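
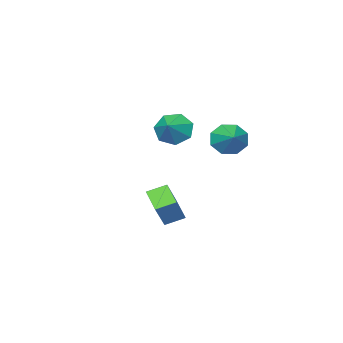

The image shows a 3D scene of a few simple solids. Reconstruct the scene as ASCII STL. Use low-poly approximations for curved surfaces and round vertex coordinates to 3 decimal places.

solid 
facet normal -0.540 -0.225 -0.811
outer loop
vertex 0.075 3.587 -3.321
vertex 0.463 4.525 -3.839
vertex 0.745 3.133 -3.641
endloop
endfacet
facet normal -0.340 -0.823 0.455
outer loop
vertex 1.517 3.455 -2.481
vertex 0.075 3.587 -3.321
vertex 0.745 3.133 -3.641
endloop
endfacet
facet normal -0.540 -0.225 -0.811
outer loop
vertex 0.745 3.133 -3.641
vertex 0.463 4.525 -3.839
vertex 1.133 4.071 -4.159
endloop
endfacet
facet normal 0.770 -0.522 -0.368
outer loop
vertex 1.133 4.071 -4.159
vertex 1.517 3.455 -2.481
vertex 0.745 3.133 -3.641
endloop
endfacet
facet normal -0.770 0.522 0.368
outer loop
vertex 0.075 3.587 -3.321
vertex 1.235 4.847 -2.679
vertex 0.463 4.525 -3.839
endloop
endfacet
facet normal -0.340 -0.823 0.455
outer loop
vertex 0.847 3.909 -2.161
vertex 0.075 3.587 -3.321
vertex 1.517 3.455 -2.481
endloop
endfacet
facet normal -0.770 0.522 0.368
outer loop
vertex 0.847 3.909 -2.161
vertex 1.235 4.847 -2.679
vertex 0.075 3.587 -3.321
endloop
endfacet
facet normal 0.340 0.823 -0.455
outer loop
vertex 0.463 4.525 -3.839
vertex 1.235 4.847 -2.679
vertex 1.133 4.071 -4.159
endloop
endfacet
facet normal 0.770 -0.522 -0.368
outer loop
vertex 1.905 4.393 -2.999
vertex 1.517 3.455 -2.481
vertex 1.133 4.071 -4.159
endloop
endfacet
facet normal 0.340 0.823 -0.455
outer loop
vertex 1.133 4.071 -4.159
vertex 1.235 4.847 -2.679
vertex 1.905 4.393 -2.999
endloop
endfacet
facet normal 0.540 0.225 0.811
outer loop
vertex 1.905 4.393 -2.999
vertex 0.847 3.909 -2.161
vertex 1.517 3.455 -2.481
endloop
endfacet
facet normal 0.540 0.225 0.811
outer loop
vertex 1.235 4.847 -2.679
vertex 0.847 3.909 -2.161
vertex 1.905 4.393 -2.999
endloop
endfacet
facet normal -0.741 -0.458 -0.492
outer loop
vertex -2.707 -0.431 -1.995
vertex -3.271 -0.144 -1.413
vertex -3.017 0.231 -2.144
endloop
endfacet
facet normal 0.857 0.308 -0.413
outer loop
vertex -2.707 -0.431 -1.995
vertex -3.017 0.231 -2.144
vertex -2.449 0.364 -0.867
endloop
endfacet
facet normal -0.741 -0.457 -0.492
outer loop
vertex -3.017 0.231 -2.144
vertex -3.271 -0.144 -1.413
vertex -3.518 0.611 -1.743
endloop
endfacet
facet normal 0.428 0.859 -0.280
outer loop
vertex -3.017 0.231 -2.144
vertex -3.518 0.611 -1.743
vertex -2.449 0.364 -0.867
endloop
endfacet
facet normal -0.740 -0.458 -0.493
outer loop
vertex -3.518 0.611 -1.743
vertex -3.271 -0.144 -1.413
vertex -3.834 0.422 -1.093
endloop
endfacet
facet normal -0.005 0.961 0.277
outer loop
vertex -3.518 0.611 -1.743
vertex -3.834 0.422 -1.093
vertex -2.449 0.364 -0.867
endloop
endfacet
facet normal -0.740 -0.458 -0.492
outer loop
vertex -3.834 0.422 -1.093
vertex -3.271 -0.144 -1.413
vertex -3.725 -0.193 -0.684
endloop
endfacet
facet normal -0.114 0.536 0.836
outer loop
vertex -3.834 0.422 -1.093
vertex -3.725 -0.193 -0.684
vertex -2.449 0.364 -0.867
endloop
endfacet
facet normal -0.741 -0.457 -0.492
outer loop
vertex -3.725 -0.193 -0.684
vertex -3.271 -0.144 -1.413
vertex -3.275 -0.771 -0.824
endloop
endfacet
facet normal 0.182 -0.095 0.979
outer loop
vertex -3.725 -0.193 -0.684
vertex -3.275 -0.771 -0.824
vertex -2.449 0.364 -0.867
endloop
endfacet
facet normal -0.740 -0.458 -0.493
outer loop
vertex -3.275 -0.771 -0.824
vertex -3.271 -0.144 -1.413
vertex -2.821 -0.877 -1.407
endloop
endfacet
facet normal 0.659 -0.457 0.597
outer loop
vertex -3.275 -0.771 -0.824
vertex -2.821 -0.877 -1.407
vertex -2.449 0.364 -0.867
endloop
endfacet
facet normal -0.740 -0.459 -0.491
outer loop
vertex -2.821 -0.877 -1.407
vertex -3.271 -0.144 -1.413
vertex -2.707 -0.431 -1.995
endloop
endfacet
facet normal 0.960 -0.277 -0.024
outer loop
vertex -2.821 -0.877 -1.407
vertex -2.707 -0.431 -1.995
vertex -2.449 0.364 -0.867
endloop
endfacet
facet normal -0.528 -0.736 -0.423
outer loop
vertex -3.558 2.355 -2.17
vertex -4.031 2.31 -1.501
vertex -4.058 2.733 -2.203
endloop
endfacet
facet normal 0.517 0.633 -0.577
outer loop
vertex -3.558 2.355 -2.17
vertex -4.058 2.733 -2.203
vertex -3.329 3.29 -0.939
endloop
endfacet
facet normal -0.528 -0.736 -0.423
outer loop
vertex -4.058 2.733 -2.203
vertex -4.031 2.31 -1.501
vertex -4.542 2.863 -1.826
endloop
endfacet
facet normal -0.048 0.924 -0.380
outer loop
vertex -4.058 2.733 -2.203
vertex -4.542 2.863 -1.826
vertex -3.329 3.29 -0.939
endloop
endfacet
facet normal -0.528 -0.736 -0.423
outer loop
vertex -4.542 2.863 -1.826
vertex -4.031 2.31 -1.501
vertex -4.727 2.669 -1.258
endloop
endfacet
facet normal -0.431 0.887 0.163
outer loop
vertex -4.542 2.863 -1.826
vertex -4.727 2.669 -1.258
vertex -3.329 3.29 -0.939
endloop
endfacet
facet normal -0.528 -0.737 -0.423
outer loop
vertex -4.727 2.669 -1.258
vertex -4.031 2.31 -1.501
vertex -4.504 2.265 -0.833
endloop
endfacet
facet normal -0.409 0.545 0.732
outer loop
vertex -4.727 2.669 -1.258
vertex -4.504 2.265 -0.833
vertex -3.329 3.29 -0.939
endloop
endfacet
facet normal -0.528 -0.736 -0.423
outer loop
vertex -4.504 2.265 -0.833
vertex -4.031 2.31 -1.501
vertex -4.004 1.887 -0.799
endloop
endfacet
facet normal 0.005 0.097 0.995
outer loop
vertex -4.504 2.265 -0.833
vertex -4.004 1.887 -0.799
vertex -3.329 3.29 -0.939
endloop
endfacet
facet normal -0.528 -0.736 -0.423
outer loop
vertex -4.004 1.887 -0.799
vertex -4.031 2.31 -1.501
vertex -3.52 1.757 -1.177
endloop
endfacet
facet normal 0.571 -0.195 0.798
outer loop
vertex -4.004 1.887 -0.799
vertex -3.52 1.757 -1.177
vertex -3.329 3.29 -0.939
endloop
endfacet
facet normal -0.528 -0.736 -0.423
outer loop
vertex -3.52 1.757 -1.177
vertex -4.031 2.31 -1.501
vertex -3.335 1.951 -1.745
endloop
endfacet
facet normal 0.953 -0.159 0.256
outer loop
vertex -3.52 1.757 -1.177
vertex -3.335 1.951 -1.745
vertex -3.329 3.29 -0.939
endloop
endfacet
facet normal -0.528 -0.736 -0.423
outer loop
vertex -3.335 1.951 -1.745
vertex -4.031 2.31 -1.501
vertex -3.558 2.355 -2.17
endloop
endfacet
facet normal 0.932 0.184 -0.313
outer loop
vertex -3.335 1.951 -1.745
vertex -3.558 2.355 -2.17
vertex -3.329 3.29 -0.939
endloop
endfacet

endsolid


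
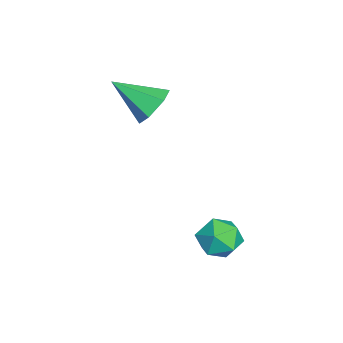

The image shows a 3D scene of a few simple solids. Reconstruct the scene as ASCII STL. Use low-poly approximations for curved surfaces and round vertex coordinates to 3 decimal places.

solid 
facet normal 0.124 0.819 -0.560
outer loop
vertex 0.375 -2.023 2.61
vertex -0.557 -1.919 2.555
vertex -0.079 -1.513 3.255
endloop
endfacet
facet normal 0.754 -0.140 0.641
outer loop
vertex 0.375 -2.023 2.61
vertex -0.079 -1.513 3.255
vertex -0.803 -3.541 3.665
endloop
endfacet
facet normal 0.124 0.819 -0.560
outer loop
vertex -0.079 -1.513 3.255
vertex -0.557 -1.919 2.555
vertex -1.012 -1.409 3.201
endloop
endfacet
facet normal -0.033 0.209 0.977
outer loop
vertex -0.079 -1.513 3.255
vertex -1.012 -1.409 3.201
vertex -0.803 -3.541 3.665
endloop
endfacet
facet normal 0.124 0.819 -0.560
outer loop
vertex -1.012 -1.409 3.201
vertex -0.557 -1.919 2.555
vertex -1.49 -1.815 2.501
endloop
endfacet
facet normal -0.835 0.038 0.549
outer loop
vertex -1.012 -1.409 3.201
vertex -1.49 -1.815 2.501
vertex -0.803 -3.541 3.665
endloop
endfacet
facet normal 0.124 0.819 -0.561
outer loop
vertex -1.49 -1.815 2.501
vertex -0.557 -1.919 2.555
vertex -1.035 -2.326 1.855
endloop
endfacet
facet normal -0.849 -0.483 -0.216
outer loop
vertex -1.49 -1.815 2.501
vertex -1.035 -2.326 1.855
vertex -0.803 -3.541 3.665
endloop
endfacet
facet normal 0.124 0.818 -0.561
outer loop
vertex -1.035 -2.326 1.855
vertex -0.557 -1.919 2.555
vertex -0.103 -2.43 1.91
endloop
endfacet
facet normal -0.060 -0.832 -0.551
outer loop
vertex -1.035 -2.326 1.855
vertex -0.103 -2.43 1.91
vertex -0.803 -3.541 3.665
endloop
endfacet
facet normal 0.124 0.818 -0.561
outer loop
vertex -0.103 -2.43 1.91
vertex -0.557 -1.919 2.555
vertex 0.375 -2.023 2.61
endloop
endfacet
facet normal 0.741 -0.660 -0.122
outer loop
vertex -0.103 -2.43 1.91
vertex 0.375 -2.023 2.61
vertex -0.803 -3.541 3.665
endloop
endfacet
facet normal 0.223 0.107 0.969
outer loop
vertex 3.856 1.492 -0.56
vertex 3.523 0.611 -0.386
vertex 4.444 0.738 -0.612
endloop
endfacet
facet normal 0.671 0.485 0.561
outer loop
vertex 3.856 1.492 -0.56
vertex 4.444 0.738 -0.612
vertex 4.494 1.431 -1.27
endloop
endfacet
facet normal 0.284 0.943 0.175
outer loop
vertex 3.856 1.492 -0.56
vertex 4.494 1.431 -1.27
vertex 3.604 1.733 -1.451
endloop
endfacet
facet normal -0.403 0.848 0.343
outer loop
vertex 3.856 1.492 -0.56
vertex 3.604 1.733 -1.451
vertex 3.004 1.226 -0.904
endloop
endfacet
facet normal -0.440 0.331 0.834
outer loop
vertex 3.856 1.492 -0.56
vertex 3.004 1.226 -0.904
vertex 3.523 0.611 -0.386
endloop
endfacet
facet normal 0.993 0.035 0.112
outer loop
vertex 4.494 1.431 -1.27
vertex 4.444 0.738 -0.612
vertex 4.556 0.514 -1.536
endloop
endfacet
facet normal 0.269 -0.577 0.771
outer loop
vertex 4.444 0.738 -0.612
vertex 3.523 0.611 -0.386
vertex 3.956 0.007 -0.989
endloop
endfacet
facet normal -0.806 -0.215 0.552
outer loop
vertex 3.523 0.611 -0.386
vertex 3.004 1.226 -0.904
vertex 3.066 0.309 -1.17
endloop
endfacet
facet normal -0.745 0.622 -0.241
outer loop
vertex 3.004 1.226 -0.904
vertex 3.604 1.733 -1.451
vertex 3.116 1.002 -1.828
endloop
endfacet
facet normal 0.368 0.776 -0.513
outer loop
vertex 3.604 1.733 -1.451
vertex 4.494 1.431 -1.27
vertex 4.037 1.129 -2.054
endloop
endfacet
facet normal 0.403 -0.848 -0.343
outer loop
vertex 3.704 0.248 -1.88
vertex 4.556 0.514 -1.536
vertex 3.956 0.007 -0.989
endloop
endfacet
facet normal -0.284 -0.943 -0.175
outer loop
vertex 3.704 0.248 -1.88
vertex 3.956 0.007 -0.989
vertex 3.066 0.309 -1.17
endloop
endfacet
facet normal -0.671 -0.485 -0.561
outer loop
vertex 3.704 0.248 -1.88
vertex 3.066 0.309 -1.17
vertex 3.116 1.002 -1.828
endloop
endfacet
facet normal -0.223 -0.107 -0.969
outer loop
vertex 3.704 0.248 -1.88
vertex 3.116 1.002 -1.828
vertex 4.037 1.129 -2.054
endloop
endfacet
facet normal 0.440 -0.331 -0.834
outer loop
vertex 3.704 0.248 -1.88
vertex 4.037 1.129 -2.054
vertex 4.556 0.514 -1.536
endloop
endfacet
facet normal 0.745 -0.622 0.241
outer loop
vertex 3.956 0.007 -0.989
vertex 4.556 0.514 -1.536
vertex 4.444 0.738 -0.612
endloop
endfacet
facet normal -0.368 -0.776 0.513
outer loop
vertex 3.066 0.309 -1.17
vertex 3.956 0.007 -0.989
vertex 3.523 0.611 -0.386
endloop
endfacet
facet normal -0.993 -0.035 -0.112
outer loop
vertex 3.116 1.002 -1.828
vertex 3.066 0.309 -1.17
vertex 3.004 1.226 -0.904
endloop
endfacet
facet normal -0.269 0.577 -0.771
outer loop
vertex 4.037 1.129 -2.054
vertex 3.116 1.002 -1.828
vertex 3.604 1.733 -1.451
endloop
endfacet
facet normal 0.806 0.215 -0.552
outer loop
vertex 4.556 0.514 -1.536
vertex 4.037 1.129 -2.054
vertex 4.494 1.431 -1.27
endloop
endfacet

endsolid


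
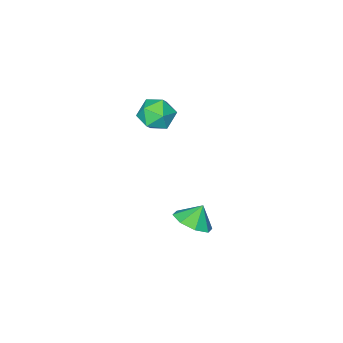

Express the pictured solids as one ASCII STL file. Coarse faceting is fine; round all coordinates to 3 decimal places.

solid 
facet normal -0.320 0.664 0.676
outer loop
vertex 1.287 0.59 2.795
vertex 1.64 0.053 3.489
vertex 2.177 0.721 3.087
endloop
endfacet
facet normal -0.164 0.985 0.058
outer loop
vertex 1.287 0.59 2.795
vertex 2.177 0.721 3.087
vertex 1.975 0.742 2.163
endloop
endfacet
facet normal -0.567 0.689 -0.451
outer loop
vertex 1.287 0.59 2.795
vertex 1.975 0.742 2.163
vertex 1.313 0.087 1.994
endloop
endfacet
facet normal -0.971 0.186 -0.149
outer loop
vertex 1.287 0.59 2.795
vertex 1.313 0.087 1.994
vertex 1.106 -0.339 2.813
endloop
endfacet
facet normal -0.819 0.170 0.548
outer loop
vertex 1.287 0.59 2.795
vertex 1.106 -0.339 2.813
vertex 1.64 0.053 3.489
endloop
endfacet
facet normal 0.520 0.849 -0.094
outer loop
vertex 1.975 0.742 2.163
vertex 2.177 0.721 3.087
vertex 2.754 0.299 2.467
endloop
endfacet
facet normal 0.268 0.329 0.905
outer loop
vertex 2.177 0.721 3.087
vertex 1.64 0.053 3.489
vertex 2.547 -0.127 3.286
endloop
endfacet
facet normal -0.540 -0.470 0.699
outer loop
vertex 1.64 0.053 3.489
vertex 1.106 -0.339 2.813
vertex 1.885 -0.782 3.117
endloop
endfacet
facet normal -0.786 -0.444 -0.430
outer loop
vertex 1.106 -0.339 2.813
vertex 1.313 0.087 1.994
vertex 1.683 -0.761 2.193
endloop
endfacet
facet normal -0.132 0.371 -0.919
outer loop
vertex 1.313 0.087 1.994
vertex 1.975 0.742 2.163
vertex 2.22 -0.093 1.791
endloop
endfacet
facet normal 0.971 -0.186 0.149
outer loop
vertex 2.573 -0.63 2.485
vertex 2.754 0.299 2.467
vertex 2.547 -0.127 3.286
endloop
endfacet
facet normal 0.567 -0.689 0.451
outer loop
vertex 2.573 -0.63 2.485
vertex 2.547 -0.127 3.286
vertex 1.885 -0.782 3.117
endloop
endfacet
facet normal 0.164 -0.985 -0.058
outer loop
vertex 2.573 -0.63 2.485
vertex 1.885 -0.782 3.117
vertex 1.683 -0.761 2.193
endloop
endfacet
facet normal 0.320 -0.664 -0.676
outer loop
vertex 2.573 -0.63 2.485
vertex 1.683 -0.761 2.193
vertex 2.22 -0.093 1.791
endloop
endfacet
facet normal 0.819 -0.170 -0.548
outer loop
vertex 2.573 -0.63 2.485
vertex 2.22 -0.093 1.791
vertex 2.754 0.299 2.467
endloop
endfacet
facet normal 0.786 0.444 0.430
outer loop
vertex 2.547 -0.127 3.286
vertex 2.754 0.299 2.467
vertex 2.177 0.721 3.087
endloop
endfacet
facet normal 0.132 -0.371 0.919
outer loop
vertex 1.885 -0.782 3.117
vertex 2.547 -0.127 3.286
vertex 1.64 0.053 3.489
endloop
endfacet
facet normal -0.520 -0.849 0.094
outer loop
vertex 1.683 -0.761 2.193
vertex 1.885 -0.782 3.117
vertex 1.106 -0.339 2.813
endloop
endfacet
facet normal -0.268 -0.329 -0.905
outer loop
vertex 2.22 -0.093 1.791
vertex 1.683 -0.761 2.193
vertex 1.313 0.087 1.994
endloop
endfacet
facet normal 0.540 0.470 -0.699
outer loop
vertex 2.754 0.299 2.467
vertex 2.22 -0.093 1.791
vertex 1.975 0.742 2.163
endloop
endfacet
facet normal 0.549 -0.053 -0.834
outer loop
vertex 2.422 3.141 -2.957
vertex 1.903 2.363 -3.249
vertex 1.822 3.333 -3.364
endloop
endfacet
facet normal -0.181 0.759 0.625
outer loop
vertex 2.422 3.141 -2.957
vertex 1.822 3.333 -3.364
vertex 1.337 2.417 -2.391
endloop
endfacet
facet normal 0.549 -0.053 -0.834
outer loop
vertex 1.822 3.333 -3.364
vertex 1.903 2.363 -3.249
vertex 1.269 2.956 -3.704
endloop
endfacet
facet normal -0.659 0.683 0.315
outer loop
vertex 1.822 3.333 -3.364
vertex 1.269 2.956 -3.704
vertex 1.337 2.417 -2.391
endloop
endfacet
facet normal 0.550 -0.052 -0.834
outer loop
vertex 1.269 2.956 -3.704
vertex 1.903 2.363 -3.249
vertex 1.088 2.232 -3.778
endloop
endfacet
facet normal -0.964 0.226 0.143
outer loop
vertex 1.269 2.956 -3.704
vertex 1.088 2.232 -3.778
vertex 1.337 2.417 -2.391
endloop
endfacet
facet normal 0.550 -0.053 -0.834
outer loop
vertex 1.088 2.232 -3.778
vertex 1.903 2.363 -3.249
vertex 1.384 1.584 -3.542
endloop
endfacet
facet normal -0.916 -0.342 0.210
outer loop
vertex 1.088 2.232 -3.778
vertex 1.384 1.584 -3.542
vertex 1.337 2.417 -2.391
endloop
endfacet
facet normal 0.549 -0.052 -0.834
outer loop
vertex 1.384 1.584 -3.542
vertex 1.903 2.363 -3.249
vertex 1.984 1.393 -3.135
endloop
endfacet
facet normal -0.544 -0.690 0.477
outer loop
vertex 1.384 1.584 -3.542
vertex 1.984 1.393 -3.135
vertex 1.337 2.417 -2.391
endloop
endfacet
facet normal 0.550 -0.052 -0.834
outer loop
vertex 1.984 1.393 -3.135
vertex 1.903 2.363 -3.249
vertex 2.537 1.77 -2.794
endloop
endfacet
facet normal -0.067 -0.614 0.787
outer loop
vertex 1.984 1.393 -3.135
vertex 2.537 1.77 -2.794
vertex 1.337 2.417 -2.391
endloop
endfacet
facet normal 0.549 -0.053 -0.834
outer loop
vertex 2.537 1.77 -2.794
vertex 1.903 2.363 -3.249
vertex 2.718 2.494 -2.721
endloop
endfacet
facet normal 0.238 -0.156 0.959
outer loop
vertex 2.537 1.77 -2.794
vertex 2.718 2.494 -2.721
vertex 1.337 2.417 -2.391
endloop
endfacet
facet normal 0.549 -0.053 -0.834
outer loop
vertex 2.718 2.494 -2.721
vertex 1.903 2.363 -3.249
vertex 2.422 3.141 -2.957
endloop
endfacet
facet normal 0.190 0.412 0.891
outer loop
vertex 2.718 2.494 -2.721
vertex 2.422 3.141 -2.957
vertex 1.337 2.417 -2.391
endloop
endfacet

endsolid


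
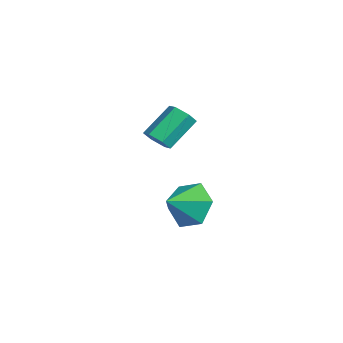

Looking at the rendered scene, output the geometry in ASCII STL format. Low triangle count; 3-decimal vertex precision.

solid 
facet normal -0.378 0.799 -0.467
outer loop
vertex 4.337 3.62 -1.257
vertex 3.612 3.004 -1.724
vertex 3.402 3.452 -0.787
endloop
endfacet
facet normal 0.449 -0.002 0.893
outer loop
vertex 4.337 3.62 -1.257
vertex 3.402 3.452 -0.787
vertex 4.088 1.996 -1.136
endloop
endfacet
facet normal -0.379 0.799 -0.467
outer loop
vertex 3.402 3.452 -0.787
vertex 3.612 3.004 -1.724
vertex 2.677 2.836 -1.253
endloop
endfacet
facet normal -0.281 -0.347 0.895
outer loop
vertex 3.402 3.452 -0.787
vertex 2.677 2.836 -1.253
vertex 4.088 1.996 -1.136
endloop
endfacet
facet normal -0.379 0.800 -0.466
outer loop
vertex 2.677 2.836 -1.253
vertex 3.612 3.004 -1.724
vertex 2.886 2.388 -2.191
endloop
endfacet
facet normal -0.508 -0.816 0.276
outer loop
vertex 2.677 2.836 -1.253
vertex 2.886 2.388 -2.191
vertex 4.088 1.996 -1.136
endloop
endfacet
facet normal -0.378 0.799 -0.467
outer loop
vertex 2.886 2.388 -2.191
vertex 3.612 3.004 -1.724
vertex 3.821 2.555 -2.662
endloop
endfacet
facet normal -0.005 -0.939 -0.343
outer loop
vertex 2.886 2.388 -2.191
vertex 3.821 2.555 -2.662
vertex 4.088 1.996 -1.136
endloop
endfacet
facet normal -0.378 0.799 -0.467
outer loop
vertex 3.821 2.555 -2.662
vertex 3.612 3.004 -1.724
vertex 4.547 3.171 -2.195
endloop
endfacet
facet normal 0.726 -0.595 -0.345
outer loop
vertex 3.821 2.555 -2.662
vertex 4.547 3.171 -2.195
vertex 4.088 1.996 -1.136
endloop
endfacet
facet normal -0.378 0.799 -0.467
outer loop
vertex 4.547 3.171 -2.195
vertex 3.612 3.004 -1.724
vertex 4.337 3.62 -1.257
endloop
endfacet
facet normal 0.954 -0.126 0.274
outer loop
vertex 4.547 3.171 -2.195
vertex 4.337 3.62 -1.257
vertex 4.088 1.996 -1.136
endloop
endfacet
facet normal 0.293 -0.694 -0.657
outer loop
vertex 4.017 1.41 2.193
vertex 3.812 1.742 1.751
vertex 4.37 1.805 1.933
endloop
endfacet
facet normal 0.746 -0.264 0.611
outer loop
vertex 4.017 1.41 2.193
vertex 4.37 1.805 1.933
vertex 3.573 2.466 3.192
endloop
endfacet
facet normal 0.747 -0.262 0.611
outer loop
vertex 3.573 2.466 3.192
vertex 4.37 1.805 1.933
vertex 3.925 2.861 2.931
endloop
endfacet
facet normal -0.293 0.695 0.657
outer loop
vertex 3.573 2.466 3.192
vertex 3.925 2.861 2.931
vertex 3.368 2.798 2.749
endloop
endfacet
facet normal 0.293 -0.695 -0.656
outer loop
vertex 4.37 1.805 1.933
vertex 3.812 1.742 1.751
vertex 4.165 2.137 1.49
endloop
endfacet
facet normal 0.891 0.448 -0.077
outer loop
vertex 4.37 1.805 1.933
vertex 4.165 2.137 1.49
vertex 3.925 2.861 2.931
endloop
endfacet
facet normal 0.891 0.448 -0.077
outer loop
vertex 3.925 2.861 2.931
vertex 4.165 2.137 1.49
vertex 3.72 3.193 2.489
endloop
endfacet
facet normal -0.293 0.694 0.657
outer loop
vertex 3.925 2.861 2.931
vertex 3.72 3.193 2.489
vertex 3.368 2.798 2.749
endloop
endfacet
facet normal 0.293 -0.695 -0.656
outer loop
vertex 4.165 2.137 1.49
vertex 3.812 1.742 1.751
vertex 3.607 2.074 1.308
endloop
endfacet
facet normal 0.144 0.711 -0.688
outer loop
vertex 4.165 2.137 1.49
vertex 3.607 2.074 1.308
vertex 3.72 3.193 2.489
endloop
endfacet
facet normal 0.144 0.711 -0.688
outer loop
vertex 3.72 3.193 2.489
vertex 3.607 2.074 1.308
vertex 3.163 3.13 2.307
endloop
endfacet
facet normal -0.293 0.694 0.657
outer loop
vertex 3.72 3.193 2.489
vertex 3.163 3.13 2.307
vertex 3.368 2.798 2.749
endloop
endfacet
facet normal 0.293 -0.695 -0.657
outer loop
vertex 3.607 2.074 1.308
vertex 3.812 1.742 1.751
vertex 3.255 1.679 1.569
endloop
endfacet
facet normal -0.747 0.263 -0.610
outer loop
vertex 3.607 2.074 1.308
vertex 3.255 1.679 1.569
vertex 3.163 3.13 2.307
endloop
endfacet
facet normal -0.746 0.264 -0.612
outer loop
vertex 3.163 3.13 2.307
vertex 3.255 1.679 1.569
vertex 2.81 2.735 2.567
endloop
endfacet
facet normal -0.293 0.694 0.657
outer loop
vertex 3.163 3.13 2.307
vertex 2.81 2.735 2.567
vertex 3.368 2.798 2.749
endloop
endfacet
facet normal 0.293 -0.694 -0.657
outer loop
vertex 3.255 1.679 1.569
vertex 3.812 1.742 1.751
vertex 3.46 1.347 2.011
endloop
endfacet
facet normal -0.891 -0.448 0.077
outer loop
vertex 3.255 1.679 1.569
vertex 3.46 1.347 2.011
vertex 2.81 2.735 2.567
endloop
endfacet
facet normal -0.891 -0.448 0.077
outer loop
vertex 2.81 2.735 2.567
vertex 3.46 1.347 2.011
vertex 3.015 2.403 3.01
endloop
endfacet
facet normal -0.293 0.695 0.656
outer loop
vertex 2.81 2.735 2.567
vertex 3.015 2.403 3.01
vertex 3.368 2.798 2.749
endloop
endfacet
facet normal 0.293 -0.694 -0.657
outer loop
vertex 3.46 1.347 2.011
vertex 3.812 1.742 1.751
vertex 4.017 1.41 2.193
endloop
endfacet
facet normal -0.144 -0.711 0.688
outer loop
vertex 3.46 1.347 2.011
vertex 4.017 1.41 2.193
vertex 3.015 2.403 3.01
endloop
endfacet
facet normal -0.144 -0.711 0.688
outer loop
vertex 3.015 2.403 3.01
vertex 4.017 1.41 2.193
vertex 3.573 2.466 3.192
endloop
endfacet
facet normal -0.293 0.695 0.656
outer loop
vertex 3.015 2.403 3.01
vertex 3.573 2.466 3.192
vertex 3.368 2.798 2.749
endloop
endfacet

endsolid


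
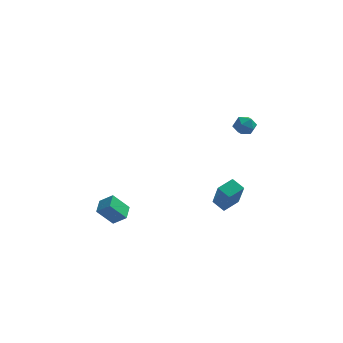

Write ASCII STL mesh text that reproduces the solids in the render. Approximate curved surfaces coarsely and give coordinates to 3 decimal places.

solid 
facet normal -0.089 0.996 -0.014
outer loop
vertex 2.754 0.844 3.238
vertex 2.208 0.8 3.572
vertex 2.768 0.854 3.879
endloop
endfacet
facet normal 0.596 0.802 -0.026
outer loop
vertex 2.754 0.844 3.238
vertex 2.768 0.854 3.879
vertex 3.206 0.518 3.554
endloop
endfacet
facet normal 0.700 0.389 -0.599
outer loop
vertex 2.754 0.844 3.238
vertex 3.206 0.518 3.554
vertex 2.917 0.255 3.046
endloop
endfacet
facet normal 0.076 0.328 -0.942
outer loop
vertex 2.754 0.844 3.238
vertex 2.917 0.255 3.046
vertex 2.3 0.429 3.057
endloop
endfacet
facet normal -0.411 0.703 -0.580
outer loop
vertex 2.754 0.844 3.238
vertex 2.3 0.429 3.057
vertex 2.208 0.8 3.572
endloop
endfacet
facet normal 0.725 0.408 0.555
outer loop
vertex 3.206 0.518 3.554
vertex 2.768 0.854 3.879
vertex 2.94 0.271 4.083
endloop
endfacet
facet normal -0.385 0.721 0.575
outer loop
vertex 2.768 0.854 3.879
vertex 2.208 0.8 3.572
vertex 2.323 0.445 4.094
endloop
endfacet
facet normal -0.907 0.248 -0.340
outer loop
vertex 2.208 0.8 3.572
vertex 2.3 0.429 3.057
vertex 2.034 0.182 3.586
endloop
endfacet
facet normal -0.118 -0.359 -0.926
outer loop
vertex 2.3 0.429 3.057
vertex 2.917 0.255 3.046
vertex 2.472 -0.154 3.261
endloop
endfacet
facet normal 0.891 -0.259 -0.373
outer loop
vertex 2.917 0.255 3.046
vertex 3.206 0.518 3.554
vertex 3.032 -0.1 3.568
endloop
endfacet
facet normal -0.076 -0.328 0.942
outer loop
vertex 2.486 -0.144 3.902
vertex 2.94 0.271 4.083
vertex 2.323 0.445 4.094
endloop
endfacet
facet normal -0.700 -0.389 0.599
outer loop
vertex 2.486 -0.144 3.902
vertex 2.323 0.445 4.094
vertex 2.034 0.182 3.586
endloop
endfacet
facet normal -0.596 -0.802 0.026
outer loop
vertex 2.486 -0.144 3.902
vertex 2.034 0.182 3.586
vertex 2.472 -0.154 3.261
endloop
endfacet
facet normal 0.089 -0.996 0.014
outer loop
vertex 2.486 -0.144 3.902
vertex 2.472 -0.154 3.261
vertex 3.032 -0.1 3.568
endloop
endfacet
facet normal 0.411 -0.703 0.580
outer loop
vertex 2.486 -0.144 3.902
vertex 3.032 -0.1 3.568
vertex 2.94 0.271 4.083
endloop
endfacet
facet normal 0.118 0.359 0.926
outer loop
vertex 2.323 0.445 4.094
vertex 2.94 0.271 4.083
vertex 2.768 0.854 3.879
endloop
endfacet
facet normal -0.891 0.259 0.373
outer loop
vertex 2.034 0.182 3.586
vertex 2.323 0.445 4.094
vertex 2.208 0.8 3.572
endloop
endfacet
facet normal -0.725 -0.408 -0.555
outer loop
vertex 2.472 -0.154 3.261
vertex 2.034 0.182 3.586
vertex 2.3 0.429 3.057
endloop
endfacet
facet normal 0.385 -0.721 -0.575
outer loop
vertex 3.032 -0.1 3.568
vertex 2.472 -0.154 3.261
vertex 2.917 0.255 3.046
endloop
endfacet
facet normal 0.907 -0.248 0.340
outer loop
vertex 2.94 0.271 4.083
vertex 3.032 -0.1 3.568
vertex 3.206 0.518 3.554
endloop
endfacet
facet normal -0.678 -0.696 -0.237
outer loop
vertex 1.909 0.812 -1.836
vertex 1.315 1.27 -1.481
vertex 1.62 1.607 -3.345
endloop
endfacet
facet normal 0.716 -0.552 -0.428
outer loop
vertex 2.325 2.33 -3.099
vertex 1.909 0.812 -1.836
vertex 1.62 1.607 -3.345
endloop
endfacet
facet normal -0.678 -0.696 -0.237
outer loop
vertex 1.62 1.607 -3.345
vertex 1.315 1.27 -1.481
vertex 1.026 2.065 -2.99
endloop
endfacet
facet normal -0.167 0.460 -0.872
outer loop
vertex 1.026 2.065 -2.99
vertex 2.325 2.33 -3.099
vertex 1.62 1.607 -3.345
endloop
endfacet
facet normal 0.167 -0.460 0.872
outer loop
vertex 1.909 0.812 -1.836
vertex 2.02 1.993 -1.235
vertex 1.315 1.27 -1.481
endloop
endfacet
facet normal 0.716 -0.552 -0.428
outer loop
vertex 2.614 1.535 -1.59
vertex 1.909 0.812 -1.836
vertex 2.325 2.33 -3.099
endloop
endfacet
facet normal 0.167 -0.460 0.872
outer loop
vertex 2.614 1.535 -1.59
vertex 2.02 1.993 -1.235
vertex 1.909 0.812 -1.836
endloop
endfacet
facet normal -0.716 0.552 0.428
outer loop
vertex 1.315 1.27 -1.481
vertex 2.02 1.993 -1.235
vertex 1.026 2.065 -2.99
endloop
endfacet
facet normal -0.167 0.460 -0.872
outer loop
vertex 1.731 2.788 -2.744
vertex 2.325 2.33 -3.099
vertex 1.026 2.065 -2.99
endloop
endfacet
facet normal -0.716 0.552 0.428
outer loop
vertex 1.026 2.065 -2.99
vertex 2.02 1.993 -1.235
vertex 1.731 2.788 -2.744
endloop
endfacet
facet normal 0.678 0.696 0.237
outer loop
vertex 1.731 2.788 -2.744
vertex 2.614 1.535 -1.59
vertex 2.325 2.33 -3.099
endloop
endfacet
facet normal 0.678 0.696 0.237
outer loop
vertex 2.02 1.993 -1.235
vertex 2.614 1.535 -1.59
vertex 1.731 2.788 -2.744
endloop
endfacet
facet normal -0.763 0.200 -0.615
outer loop
vertex -4.741 0.93 -3.262
vertex -4.677 1.843 -3.045
vertex -3.925 1.101 -4.22
endloop
endfacet
facet normal -0.068 -0.970 -0.231
outer loop
vertex -3.223 0.917 -3.655
vertex -4.741 0.93 -3.262
vertex -3.925 1.101 -4.22
endloop
endfacet
facet normal -0.763 0.200 -0.615
outer loop
vertex -3.925 1.101 -4.22
vertex -4.677 1.843 -3.045
vertex -3.861 2.013 -4.003
endloop
endfacet
facet normal 0.642 0.134 -0.754
outer loop
vertex -3.861 2.013 -4.003
vertex -3.223 0.917 -3.655
vertex -3.925 1.101 -4.22
endloop
endfacet
facet normal -0.642 -0.134 0.754
outer loop
vertex -4.741 0.93 -3.262
vertex -3.975 1.659 -2.48
vertex -4.677 1.843 -3.045
endloop
endfacet
facet normal -0.068 -0.971 -0.230
outer loop
vertex -4.039 0.747 -2.697
vertex -4.741 0.93 -3.262
vertex -3.223 0.917 -3.655
endloop
endfacet
facet normal -0.642 -0.134 0.755
outer loop
vertex -4.039 0.747 -2.697
vertex -3.975 1.659 -2.48
vertex -4.741 0.93 -3.262
endloop
endfacet
facet normal 0.069 0.971 0.231
outer loop
vertex -4.677 1.843 -3.045
vertex -3.975 1.659 -2.48
vertex -3.861 2.013 -4.003
endloop
endfacet
facet normal 0.642 0.134 -0.755
outer loop
vertex -3.159 1.83 -3.438
vertex -3.223 0.917 -3.655
vertex -3.861 2.013 -4.003
endloop
endfacet
facet normal 0.067 0.971 0.231
outer loop
vertex -3.861 2.013 -4.003
vertex -3.975 1.659 -2.48
vertex -3.159 1.83 -3.438
endloop
endfacet
facet normal 0.763 -0.200 0.615
outer loop
vertex -3.159 1.83 -3.438
vertex -4.039 0.747 -2.697
vertex -3.223 0.917 -3.655
endloop
endfacet
facet normal 0.763 -0.200 0.614
outer loop
vertex -3.975 1.659 -2.48
vertex -4.039 0.747 -2.697
vertex -3.159 1.83 -3.438
endloop
endfacet

endsolid


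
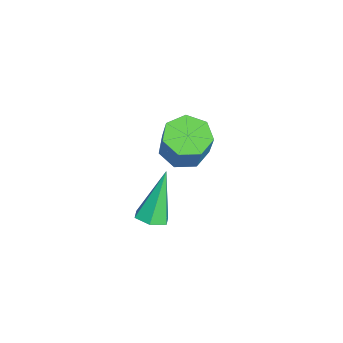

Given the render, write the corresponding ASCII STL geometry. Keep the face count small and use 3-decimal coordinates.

solid 
facet normal 0.372 -0.222 -0.901
outer loop
vertex 0.583 0.294 -1.023
vertex 0.232 -0.229 -1.039
vertex 0.002 0.311 -1.267
endloop
endfacet
facet normal 0.012 0.999 0.042
outer loop
vertex 0.583 0.294 -1.023
vertex 0.002 0.311 -1.267
vertex -0.532 0.229 0.819
endloop
endfacet
facet normal 0.371 -0.223 -0.902
outer loop
vertex 0.002 0.311 -1.267
vertex 0.232 -0.229 -1.039
vertex -0.348 -0.212 -1.282
endloop
endfacet
facet normal -0.814 0.550 -0.187
outer loop
vertex 0.002 0.311 -1.267
vertex -0.348 -0.212 -1.282
vertex -0.532 0.229 0.819
endloop
endfacet
facet normal 0.371 -0.222 -0.902
outer loop
vertex -0.348 -0.212 -1.282
vertex 0.232 -0.229 -1.039
vertex -0.118 -0.753 -1.054
endloop
endfacet
facet normal -0.920 -0.391 0.001
outer loop
vertex -0.348 -0.212 -1.282
vertex -0.118 -0.753 -1.054
vertex -0.532 0.229 0.819
endloop
endfacet
facet normal 0.372 -0.223 -0.901
outer loop
vertex -0.118 -0.753 -1.054
vertex 0.232 -0.229 -1.039
vertex 0.463 -0.769 -0.81
endloop
endfacet
facet normal -0.201 -0.885 0.420
outer loop
vertex -0.118 -0.753 -1.054
vertex 0.463 -0.769 -0.81
vertex -0.532 0.229 0.819
endloop
endfacet
facet normal 0.372 -0.223 -0.901
outer loop
vertex 0.463 -0.769 -0.81
vertex 0.232 -0.229 -1.039
vertex 0.813 -0.246 -0.795
endloop
endfacet
facet normal 0.624 -0.436 0.648
outer loop
vertex 0.463 -0.769 -0.81
vertex 0.813 -0.246 -0.795
vertex -0.532 0.229 0.819
endloop
endfacet
facet normal 0.372 -0.222 -0.901
outer loop
vertex 0.813 -0.246 -0.795
vertex 0.232 -0.229 -1.039
vertex 0.583 0.294 -1.023
endloop
endfacet
facet normal 0.730 0.505 0.460
outer loop
vertex 0.813 -0.246 -0.795
vertex 0.583 0.294 -1.023
vertex -0.532 0.229 0.819
endloop
endfacet
facet normal -0.387 -0.123 -0.914
outer loop
vertex -3.395 1.127 -1.842
vertex -4.083 0.633 -1.484
vertex -4.042 1.541 -1.624
endloop
endfacet
facet normal 0.440 0.846 -0.301
outer loop
vertex -3.395 1.127 -1.842
vertex -4.042 1.541 -1.624
vertex -2.849 1.301 -0.554
endloop
endfacet
facet normal 0.440 0.846 -0.301
outer loop
vertex -2.849 1.301 -0.554
vertex -4.042 1.541 -1.624
vertex -3.496 1.715 -0.336
endloop
endfacet
facet normal 0.387 0.123 0.914
outer loop
vertex -2.849 1.301 -0.554
vertex -3.496 1.715 -0.336
vertex -3.537 0.807 -0.196
endloop
endfacet
facet normal -0.386 -0.123 -0.914
outer loop
vertex -4.042 1.541 -1.624
vertex -4.083 0.633 -1.484
vertex -4.72 1.271 -1.301
endloop
endfacet
facet normal -0.359 0.933 0.026
outer loop
vertex -4.042 1.541 -1.624
vertex -4.72 1.271 -1.301
vertex -3.496 1.715 -0.336
endloop
endfacet
facet normal -0.359 0.933 0.026
outer loop
vertex -3.496 1.715 -0.336
vertex -4.72 1.271 -1.301
vertex -4.174 1.445 -0.012
endloop
endfacet
facet normal 0.387 0.123 0.914
outer loop
vertex -3.496 1.715 -0.336
vertex -4.174 1.445 -0.012
vertex -3.537 0.807 -0.196
endloop
endfacet
facet normal -0.387 -0.124 -0.914
outer loop
vertex -4.72 1.271 -1.301
vertex -4.083 0.633 -1.484
vertex -4.918 0.521 -1.115
endloop
endfacet
facet normal -0.888 0.317 0.333
outer loop
vertex -4.72 1.271 -1.301
vertex -4.918 0.521 -1.115
vertex -4.174 1.445 -0.012
endloop
endfacet
facet normal -0.888 0.317 0.334
outer loop
vertex -4.174 1.445 -0.012
vertex -4.918 0.521 -1.115
vertex -4.372 0.695 0.173
endloop
endfacet
facet normal 0.387 0.123 0.914
outer loop
vertex -4.174 1.445 -0.012
vertex -4.372 0.695 0.173
vertex -3.537 0.807 -0.196
endloop
endfacet
facet normal -0.387 -0.123 -0.914
outer loop
vertex -4.918 0.521 -1.115
vertex -4.083 0.633 -1.484
vertex -4.488 -0.145 -1.208
endloop
endfacet
facet normal -0.748 -0.537 0.390
outer loop
vertex -4.918 0.521 -1.115
vertex -4.488 -0.145 -1.208
vertex -4.372 0.695 0.173
endloop
endfacet
facet normal -0.749 -0.536 0.389
outer loop
vertex -4.372 0.695 0.173
vertex -4.488 -0.145 -1.208
vertex -3.942 0.028 0.081
endloop
endfacet
facet normal 0.387 0.124 0.914
outer loop
vertex -4.372 0.695 0.173
vertex -3.942 0.028 0.081
vertex -3.537 0.807 -0.196
endloop
endfacet
facet normal -0.386 -0.123 -0.914
outer loop
vertex -4.488 -0.145 -1.208
vertex -4.083 0.633 -1.484
vertex -3.752 -0.225 -1.508
endloop
endfacet
facet normal -0.045 -0.987 0.152
outer loop
vertex -4.488 -0.145 -1.208
vertex -3.752 -0.225 -1.508
vertex -3.942 0.028 0.081
endloop
endfacet
facet normal -0.044 -0.987 0.152
outer loop
vertex -3.942 0.028 0.081
vertex -3.752 -0.225 -1.508
vertex -3.207 -0.051 -0.22
endloop
endfacet
facet normal 0.387 0.123 0.914
outer loop
vertex -3.942 0.028 0.081
vertex -3.207 -0.051 -0.22
vertex -3.537 0.807 -0.196
endloop
endfacet
facet normal -0.388 -0.124 -0.913
outer loop
vertex -3.752 -0.225 -1.508
vertex -4.083 0.633 -1.484
vertex -3.266 0.341 -1.791
endloop
endfacet
facet normal 0.692 -0.694 -0.199
outer loop
vertex -3.752 -0.225 -1.508
vertex -3.266 0.341 -1.791
vertex -3.207 -0.051 -0.22
endloop
endfacet
facet normal 0.692 -0.694 -0.199
outer loop
vertex -3.207 -0.051 -0.22
vertex -3.266 0.341 -1.791
vertex -2.72 0.515 -0.502
endloop
endfacet
facet normal 0.386 0.123 0.914
outer loop
vertex -3.207 -0.051 -0.22
vertex -2.72 0.515 -0.502
vertex -3.537 0.807 -0.196
endloop
endfacet
facet normal -0.387 -0.123 -0.914
outer loop
vertex -3.266 0.341 -1.791
vertex -4.083 0.633 -1.484
vertex -3.395 1.127 -1.842
endloop
endfacet
facet normal 0.908 0.123 -0.401
outer loop
vertex -3.266 0.341 -1.791
vertex -3.395 1.127 -1.842
vertex -2.72 0.515 -0.502
endloop
endfacet
facet normal 0.908 0.122 -0.401
outer loop
vertex -2.72 0.515 -0.502
vertex -3.395 1.127 -1.842
vertex -2.849 1.301 -0.554
endloop
endfacet
facet normal 0.387 0.124 0.914
outer loop
vertex -2.72 0.515 -0.502
vertex -2.849 1.301 -0.554
vertex -3.537 0.807 -0.196
endloop
endfacet

endsolid


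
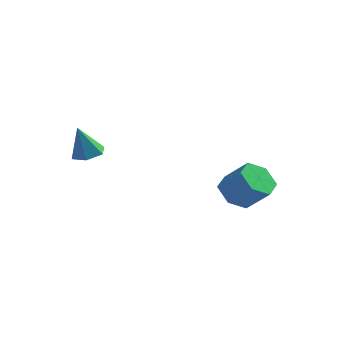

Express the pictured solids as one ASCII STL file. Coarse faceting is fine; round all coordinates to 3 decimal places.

solid 
facet normal 0.175 0.245 -0.954
outer loop
vertex -0.717 -2.724 0.033
vertex -1.16 -3.237 -0.18
vertex -1.407 -2.583 -0.057
endloop
endfacet
facet normal 0.080 0.783 0.617
outer loop
vertex -0.717 -2.724 0.033
vertex -1.407 -2.583 -0.057
vertex -1.42 -3.603 1.24
endloop
endfacet
facet normal 0.175 0.245 -0.954
outer loop
vertex -1.407 -2.583 -0.057
vertex -1.16 -3.237 -0.18
vertex -1.85 -3.095 -0.27
endloop
endfacet
facet normal -0.771 0.505 0.389
outer loop
vertex -1.407 -2.583 -0.057
vertex -1.85 -3.095 -0.27
vertex -1.42 -3.603 1.24
endloop
endfacet
facet normal 0.175 0.247 -0.953
outer loop
vertex -1.85 -3.095 -0.27
vertex -1.16 -3.237 -0.18
vertex -1.603 -3.749 -0.394
endloop
endfacet
facet normal -0.918 -0.373 0.136
outer loop
vertex -1.85 -3.095 -0.27
vertex -1.603 -3.749 -0.394
vertex -1.42 -3.603 1.24
endloop
endfacet
facet normal 0.175 0.247 -0.953
outer loop
vertex -1.603 -3.749 -0.394
vertex -1.16 -3.237 -0.18
vertex -0.913 -3.891 -0.304
endloop
endfacet
facet normal -0.214 -0.971 0.111
outer loop
vertex -1.603 -3.749 -0.394
vertex -0.913 -3.891 -0.304
vertex -1.42 -3.603 1.24
endloop
endfacet
facet normal 0.173 0.246 -0.954
outer loop
vertex -0.913 -3.891 -0.304
vertex -1.16 -3.237 -0.18
vertex -0.47 -3.378 -0.091
endloop
endfacet
facet normal 0.638 -0.692 0.339
outer loop
vertex -0.913 -3.891 -0.304
vertex -0.47 -3.378 -0.091
vertex -1.42 -3.603 1.24
endloop
endfacet
facet normal 0.173 0.246 -0.954
outer loop
vertex -0.47 -3.378 -0.091
vertex -1.16 -3.237 -0.18
vertex -0.717 -2.724 0.033
endloop
endfacet
facet normal 0.785 0.184 0.591
outer loop
vertex -0.47 -3.378 -0.091
vertex -0.717 -2.724 0.033
vertex -1.42 -3.603 1.24
endloop
endfacet
facet normal -0.723 0.115 -0.681
outer loop
vertex 3.689 1.152 -4.005
vertex 3.095 1.445 -3.324
vertex 3.633 2.075 -3.789
endloop
endfacet
facet normal 0.688 0.205 -0.696
outer loop
vertex 3.689 1.152 -4.005
vertex 3.633 2.075 -3.789
vertex 4.759 0.981 -2.997
endloop
endfacet
facet normal 0.688 0.204 -0.696
outer loop
vertex 4.759 0.981 -2.997
vertex 3.633 2.075 -3.789
vertex 4.703 1.905 -2.781
endloop
endfacet
facet normal 0.723 -0.115 0.681
outer loop
vertex 4.759 0.981 -2.997
vertex 4.703 1.905 -2.781
vertex 4.165 1.275 -2.316
endloop
endfacet
facet normal -0.723 0.115 -0.681
outer loop
vertex 3.633 2.075 -3.789
vertex 3.095 1.445 -3.324
vertex 3.039 2.369 -3.108
endloop
endfacet
facet normal 0.293 0.944 -0.152
outer loop
vertex 3.633 2.075 -3.789
vertex 3.039 2.369 -3.108
vertex 4.703 1.905 -2.781
endloop
endfacet
facet normal 0.293 0.944 -0.151
outer loop
vertex 4.703 1.905 -2.781
vertex 3.039 2.369 -3.108
vertex 4.109 2.198 -2.1
endloop
endfacet
facet normal 0.723 -0.115 0.681
outer loop
vertex 4.703 1.905 -2.781
vertex 4.109 2.198 -2.1
vertex 4.165 1.275 -2.316
endloop
endfacet
facet normal -0.723 0.115 -0.681
outer loop
vertex 3.039 2.369 -3.108
vertex 3.095 1.445 -3.324
vertex 2.501 1.739 -2.643
endloop
endfacet
facet normal -0.395 0.740 0.545
outer loop
vertex 3.039 2.369 -3.108
vertex 2.501 1.739 -2.643
vertex 4.109 2.198 -2.1
endloop
endfacet
facet normal -0.395 0.740 0.545
outer loop
vertex 4.109 2.198 -2.1
vertex 2.501 1.739 -2.643
vertex 3.571 1.568 -1.635
endloop
endfacet
facet normal 0.723 -0.115 0.681
outer loop
vertex 4.109 2.198 -2.1
vertex 3.571 1.568 -1.635
vertex 4.165 1.275 -2.316
endloop
endfacet
facet normal -0.723 0.115 -0.681
outer loop
vertex 2.501 1.739 -2.643
vertex 3.095 1.445 -3.324
vertex 2.557 0.815 -2.859
endloop
endfacet
facet normal -0.688 -0.204 0.696
outer loop
vertex 2.501 1.739 -2.643
vertex 2.557 0.815 -2.859
vertex 3.571 1.568 -1.635
endloop
endfacet
facet normal -0.688 -0.205 0.696
outer loop
vertex 3.571 1.568 -1.635
vertex 2.557 0.815 -2.859
vertex 3.627 0.645 -1.851
endloop
endfacet
facet normal 0.723 -0.115 0.681
outer loop
vertex 3.571 1.568 -1.635
vertex 3.627 0.645 -1.851
vertex 4.165 1.275 -2.316
endloop
endfacet
facet normal -0.723 0.115 -0.681
outer loop
vertex 2.557 0.815 -2.859
vertex 3.095 1.445 -3.324
vertex 3.151 0.522 -3.54
endloop
endfacet
facet normal -0.292 -0.944 0.151
outer loop
vertex 2.557 0.815 -2.859
vertex 3.151 0.522 -3.54
vertex 3.627 0.645 -1.851
endloop
endfacet
facet normal -0.294 -0.944 0.151
outer loop
vertex 3.627 0.645 -1.851
vertex 3.151 0.522 -3.54
vertex 4.221 0.351 -2.532
endloop
endfacet
facet normal 0.723 -0.115 0.681
outer loop
vertex 3.627 0.645 -1.851
vertex 4.221 0.351 -2.532
vertex 4.165 1.275 -2.316
endloop
endfacet
facet normal -0.723 0.115 -0.681
outer loop
vertex 3.151 0.522 -3.54
vertex 3.095 1.445 -3.324
vertex 3.689 1.152 -4.005
endloop
endfacet
facet normal 0.395 -0.740 -0.545
outer loop
vertex 3.151 0.522 -3.54
vertex 3.689 1.152 -4.005
vertex 4.221 0.351 -2.532
endloop
endfacet
facet normal 0.395 -0.740 -0.545
outer loop
vertex 4.221 0.351 -2.532
vertex 3.689 1.152 -4.005
vertex 4.759 0.981 -2.997
endloop
endfacet
facet normal 0.723 -0.115 0.681
outer loop
vertex 4.221 0.351 -2.532
vertex 4.759 0.981 -2.997
vertex 4.165 1.275 -2.316
endloop
endfacet

endsolid


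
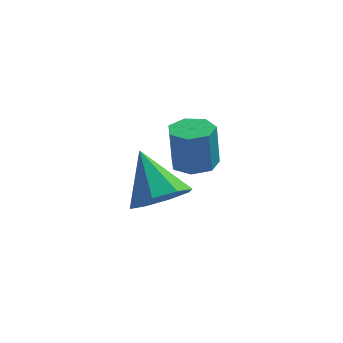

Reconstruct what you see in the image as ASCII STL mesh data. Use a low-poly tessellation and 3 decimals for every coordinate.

solid 
facet normal 0.066 -0.024 -0.998
outer loop
vertex -2.197 0.037 2.76
vertex -2.518 -0.505 2.752
vertex -2.741 0.083 2.723
endloop
endfacet
facet normal 0.085 0.996 -0.018
outer loop
vertex -2.197 0.037 2.76
vertex -2.741 0.083 2.723
vertex -2.282 0.068 4.037
endloop
endfacet
facet normal 0.086 0.996 -0.019
outer loop
vertex -2.282 0.068 4.037
vertex -2.741 0.083 2.723
vertex -2.825 0.114 4.0
endloop
endfacet
facet normal -0.066 0.022 0.998
outer loop
vertex -2.282 0.068 4.037
vertex -2.825 0.114 4.0
vertex -2.602 -0.475 4.028
endloop
endfacet
facet normal 0.068 -0.024 -0.997
outer loop
vertex -2.741 0.083 2.723
vertex -2.518 -0.505 2.752
vertex -3.116 -0.314 2.707
endloop
endfacet
facet normal -0.724 0.687 -0.064
outer loop
vertex -2.741 0.083 2.723
vertex -3.116 -0.314 2.707
vertex -2.825 0.114 4.0
endloop
endfacet
facet normal -0.723 0.688 -0.065
outer loop
vertex -2.825 0.114 4.0
vertex -3.116 -0.314 2.707
vertex -3.201 -0.283 3.984
endloop
endfacet
facet normal -0.066 0.022 0.998
outer loop
vertex -2.825 0.114 4.0
vertex -3.201 -0.283 3.984
vertex -2.602 -0.475 4.028
endloop
endfacet
facet normal 0.067 -0.024 -0.997
outer loop
vertex -3.116 -0.314 2.707
vertex -2.518 -0.505 2.752
vertex -3.041 -0.855 2.725
endloop
endfacet
facet normal -0.988 -0.139 -0.062
outer loop
vertex -3.116 -0.314 2.707
vertex -3.041 -0.855 2.725
vertex -3.201 -0.283 3.984
endloop
endfacet
facet normal -0.988 -0.139 -0.062
outer loop
vertex -3.201 -0.283 3.984
vertex -3.041 -0.855 2.725
vertex -3.126 -0.824 4.002
endloop
endfacet
facet normal -0.066 0.024 0.998
outer loop
vertex -3.201 -0.283 3.984
vertex -3.126 -0.824 4.002
vertex -2.602 -0.475 4.028
endloop
endfacet
facet normal 0.067 -0.023 -0.997
outer loop
vertex -3.041 -0.855 2.725
vertex -2.518 -0.505 2.752
vertex -2.572 -1.133 2.763
endloop
endfacet
facet normal -0.509 -0.861 -0.013
outer loop
vertex -3.041 -0.855 2.725
vertex -2.572 -1.133 2.763
vertex -3.126 -0.824 4.002
endloop
endfacet
facet normal -0.508 -0.861 -0.013
outer loop
vertex -3.126 -0.824 4.002
vertex -2.572 -1.133 2.763
vertex -2.656 -1.102 4.04
endloop
endfacet
facet normal -0.066 0.025 0.998
outer loop
vertex -3.126 -0.824 4.002
vertex -2.656 -1.102 4.04
vertex -2.602 -0.475 4.028
endloop
endfacet
facet normal 0.066 -0.023 -0.998
outer loop
vertex -2.572 -1.133 2.763
vertex -2.518 -0.505 2.752
vertex -2.062 -0.938 2.792
endloop
endfacet
facet normal 0.354 -0.934 0.046
outer loop
vertex -2.572 -1.133 2.763
vertex -2.062 -0.938 2.792
vertex -2.656 -1.102 4.04
endloop
endfacet
facet normal 0.353 -0.935 0.045
outer loop
vertex -2.656 -1.102 4.04
vertex -2.062 -0.938 2.792
vertex -2.146 -0.908 4.069
endloop
endfacet
facet normal -0.066 0.025 0.998
outer loop
vertex -2.656 -1.102 4.04
vertex -2.146 -0.908 4.069
vertex -2.602 -0.475 4.028
endloop
endfacet
facet normal 0.066 -0.023 -0.998
outer loop
vertex -2.062 -0.938 2.792
vertex -2.518 -0.505 2.752
vertex -1.895 -0.418 2.791
endloop
endfacet
facet normal 0.950 -0.305 0.070
outer loop
vertex -2.062 -0.938 2.792
vertex -1.895 -0.418 2.791
vertex -2.146 -0.908 4.069
endloop
endfacet
facet normal 0.951 -0.303 0.071
outer loop
vertex -2.146 -0.908 4.069
vertex -1.895 -0.418 2.791
vertex -1.98 -0.387 4.067
endloop
endfacet
facet normal -0.066 0.025 0.998
outer loop
vertex -2.146 -0.908 4.069
vertex -1.98 -0.387 4.067
vertex -2.602 -0.475 4.028
endloop
endfacet
facet normal 0.066 -0.024 -0.998
outer loop
vertex -1.895 -0.418 2.791
vertex -2.518 -0.505 2.752
vertex -2.197 0.037 2.76
endloop
endfacet
facet normal 0.831 0.555 0.042
outer loop
vertex -1.895 -0.418 2.791
vertex -2.197 0.037 2.76
vertex -1.98 -0.387 4.067
endloop
endfacet
facet normal 0.831 0.554 0.042
outer loop
vertex -1.98 -0.387 4.067
vertex -2.197 0.037 2.76
vertex -2.282 0.068 4.037
endloop
endfacet
facet normal -0.066 0.022 0.998
outer loop
vertex -1.98 -0.387 4.067
vertex -2.282 0.068 4.037
vertex -2.602 -0.475 4.028
endloop
endfacet
facet normal 0.386 -0.611 -0.691
outer loop
vertex -2.738 -3.745 4.016
vertex -3.155 -3.348 3.432
vertex -2.414 -3.266 3.773
endloop
endfacet
facet normal 0.514 0.086 0.854
outer loop
vertex -2.738 -3.745 4.016
vertex -2.414 -3.266 3.773
vertex -3.745 -2.412 4.488
endloop
endfacet
facet normal 0.385 -0.612 -0.690
outer loop
vertex -2.414 -3.266 3.773
vertex -3.155 -3.348 3.432
vertex -2.523 -2.835 3.33
endloop
endfacet
facet normal 0.641 0.623 0.449
outer loop
vertex -2.414 -3.266 3.773
vertex -2.523 -2.835 3.33
vertex -3.745 -2.412 4.488
endloop
endfacet
facet normal 0.385 -0.612 -0.691
outer loop
vertex -2.523 -2.835 3.33
vertex -3.155 -3.348 3.432
vertex -3.003 -2.705 2.947
endloop
endfacet
facet normal 0.292 0.956 -0.041
outer loop
vertex -2.523 -2.835 3.33
vertex -3.003 -2.705 2.947
vertex -3.745 -2.412 4.488
endloop
endfacet
facet normal 0.386 -0.612 -0.690
outer loop
vertex -3.003 -2.705 2.947
vertex -3.155 -3.348 3.432
vertex -3.572 -2.951 2.847
endloop
endfacet
facet normal -0.326 0.887 -0.326
outer loop
vertex -3.003 -2.705 2.947
vertex -3.572 -2.951 2.847
vertex -3.745 -2.412 4.488
endloop
endfacet
facet normal 0.385 -0.612 -0.690
outer loop
vertex -3.572 -2.951 2.847
vertex -3.155 -3.348 3.432
vertex -3.896 -3.43 3.091
endloop
endfacet
facet normal -0.856 0.457 -0.240
outer loop
vertex -3.572 -2.951 2.847
vertex -3.896 -3.43 3.091
vertex -3.745 -2.412 4.488
endloop
endfacet
facet normal 0.386 -0.612 -0.691
outer loop
vertex -3.896 -3.43 3.091
vertex -3.155 -3.348 3.432
vertex -3.786 -3.861 3.534
endloop
endfacet
facet normal -0.983 -0.081 0.165
outer loop
vertex -3.896 -3.43 3.091
vertex -3.786 -3.861 3.534
vertex -3.745 -2.412 4.488
endloop
endfacet
facet normal 0.386 -0.612 -0.690
outer loop
vertex -3.786 -3.861 3.534
vertex -3.155 -3.348 3.432
vertex -3.307 -3.991 3.917
endloop
endfacet
facet normal -0.635 -0.412 0.654
outer loop
vertex -3.786 -3.861 3.534
vertex -3.307 -3.991 3.917
vertex -3.745 -2.412 4.488
endloop
endfacet
facet normal 0.385 -0.612 -0.691
outer loop
vertex -3.307 -3.991 3.917
vertex -3.155 -3.348 3.432
vertex -2.738 -3.745 4.016
endloop
endfacet
facet normal -0.015 -0.344 0.939
outer loop
vertex -3.307 -3.991 3.917
vertex -2.738 -3.745 4.016
vertex -3.745 -2.412 4.488
endloop
endfacet

endsolid


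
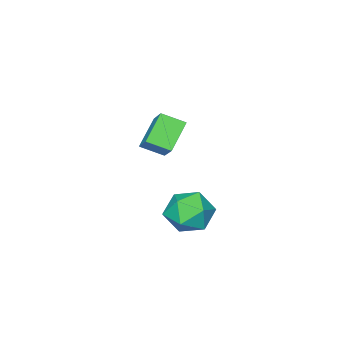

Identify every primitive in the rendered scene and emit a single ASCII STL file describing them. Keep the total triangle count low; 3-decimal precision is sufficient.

solid 
facet normal -0.534 0.743 -0.404
outer loop
vertex -3.183 -1.473 2.749
vertex -2.445 -0.339 3.858
vertex -1.893 -1.177 1.588
endloop
endfacet
facet normal -0.422 -0.648 -0.634
outer loop
vertex -1.215 -2.121 2.102
vertex -3.183 -1.473 2.749
vertex -1.893 -1.177 1.588
endloop
endfacet
facet normal -0.533 0.743 -0.404
outer loop
vertex -1.893 -1.177 1.588
vertex -2.445 -0.339 3.858
vertex -1.155 -0.044 2.698
endloop
endfacet
facet normal 0.733 0.168 -0.659
outer loop
vertex -1.155 -0.044 2.698
vertex -1.215 -2.121 2.102
vertex -1.893 -1.177 1.588
endloop
endfacet
facet normal -0.733 -0.168 0.659
outer loop
vertex -3.183 -1.473 2.749
vertex -1.767 -1.283 4.372
vertex -2.445 -0.339 3.858
endloop
endfacet
facet normal -0.422 -0.648 -0.634
outer loop
vertex -2.505 -2.416 3.262
vertex -3.183 -1.473 2.749
vertex -1.215 -2.121 2.102
endloop
endfacet
facet normal -0.733 -0.168 0.659
outer loop
vertex -2.505 -2.416 3.262
vertex -1.767 -1.283 4.372
vertex -3.183 -1.473 2.749
endloop
endfacet
facet normal 0.422 0.648 0.634
outer loop
vertex -2.445 -0.339 3.858
vertex -1.767 -1.283 4.372
vertex -1.155 -0.044 2.698
endloop
endfacet
facet normal 0.733 0.168 -0.659
outer loop
vertex -0.477 -0.987 3.211
vertex -1.215 -2.121 2.102
vertex -1.155 -0.044 2.698
endloop
endfacet
facet normal 0.422 0.648 0.634
outer loop
vertex -1.155 -0.044 2.698
vertex -1.767 -1.283 4.372
vertex -0.477 -0.987 3.211
endloop
endfacet
facet normal 0.534 -0.743 0.404
outer loop
vertex -0.477 -0.987 3.211
vertex -2.505 -2.416 3.262
vertex -1.215 -2.121 2.102
endloop
endfacet
facet normal 0.534 -0.743 0.404
outer loop
vertex -1.767 -1.283 4.372
vertex -2.505 -2.416 3.262
vertex -0.477 -0.987 3.211
endloop
endfacet
facet normal 0.107 0.350 0.930
outer loop
vertex 2.171 4.878 2.593
vertex 1.467 3.999 3.005
vertex 2.652 3.834 2.931
endloop
endfacet
facet normal 0.686 0.490 0.538
outer loop
vertex 2.171 4.878 2.593
vertex 2.652 3.834 2.931
vertex 3.041 4.38 1.937
endloop
endfacet
facet normal 0.482 0.876 -0.026
outer loop
vertex 2.171 4.878 2.593
vertex 3.041 4.38 1.937
vertex 2.097 4.883 1.397
endloop
endfacet
facet normal -0.224 0.974 0.018
outer loop
vertex 2.171 4.878 2.593
vertex 2.097 4.883 1.397
vertex 1.124 4.647 2.057
endloop
endfacet
facet normal -0.455 0.650 0.609
outer loop
vertex 2.171 4.878 2.593
vertex 1.124 4.647 2.057
vertex 1.467 3.999 3.005
endloop
endfacet
facet normal 0.945 -0.130 0.299
outer loop
vertex 3.041 4.38 1.937
vertex 2.652 3.834 2.931
vertex 2.876 3.193 1.943
endloop
endfacet
facet normal 0.009 -0.357 0.934
outer loop
vertex 2.652 3.834 2.931
vertex 1.467 3.999 3.005
vertex 1.903 2.957 2.603
endloop
endfacet
facet normal -0.902 0.127 0.413
outer loop
vertex 1.467 3.999 3.005
vertex 1.124 4.647 2.057
vertex 0.959 3.46 2.063
endloop
endfacet
facet normal -0.527 0.653 -0.543
outer loop
vertex 1.124 4.647 2.057
vertex 2.097 4.883 1.397
vertex 1.348 4.006 1.069
endloop
endfacet
facet normal 0.615 0.494 -0.614
outer loop
vertex 2.097 4.883 1.397
vertex 3.041 4.38 1.937
vertex 2.533 3.841 0.995
endloop
endfacet
facet normal 0.224 -0.974 -0.018
outer loop
vertex 1.829 2.962 1.407
vertex 2.876 3.193 1.943
vertex 1.903 2.957 2.603
endloop
endfacet
facet normal -0.482 -0.876 0.026
outer loop
vertex 1.829 2.962 1.407
vertex 1.903 2.957 2.603
vertex 0.959 3.46 2.063
endloop
endfacet
facet normal -0.686 -0.490 -0.538
outer loop
vertex 1.829 2.962 1.407
vertex 0.959 3.46 2.063
vertex 1.348 4.006 1.069
endloop
endfacet
facet normal -0.107 -0.350 -0.930
outer loop
vertex 1.829 2.962 1.407
vertex 1.348 4.006 1.069
vertex 2.533 3.841 0.995
endloop
endfacet
facet normal 0.455 -0.650 -0.609
outer loop
vertex 1.829 2.962 1.407
vertex 2.533 3.841 0.995
vertex 2.876 3.193 1.943
endloop
endfacet
facet normal 0.527 -0.653 0.543
outer loop
vertex 1.903 2.957 2.603
vertex 2.876 3.193 1.943
vertex 2.652 3.834 2.931
endloop
endfacet
facet normal -0.615 -0.494 0.614
outer loop
vertex 0.959 3.46 2.063
vertex 1.903 2.957 2.603
vertex 1.467 3.999 3.005
endloop
endfacet
facet normal -0.945 0.130 -0.299
outer loop
vertex 1.348 4.006 1.069
vertex 0.959 3.46 2.063
vertex 1.124 4.647 2.057
endloop
endfacet
facet normal -0.009 0.357 -0.934
outer loop
vertex 2.533 3.841 0.995
vertex 1.348 4.006 1.069
vertex 2.097 4.883 1.397
endloop
endfacet
facet normal 0.902 -0.127 -0.413
outer loop
vertex 2.876 3.193 1.943
vertex 2.533 3.841 0.995
vertex 3.041 4.38 1.937
endloop
endfacet

endsolid


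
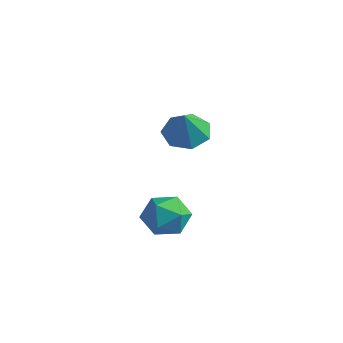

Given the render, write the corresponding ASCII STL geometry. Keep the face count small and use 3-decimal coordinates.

solid 
facet normal -0.329 0.416 -0.848
outer loop
vertex -1.699 2.951 2.581
vertex -2.426 2.68 2.73
vertex -2.104 3.369 2.943
endloop
endfacet
facet normal 0.803 0.381 0.458
outer loop
vertex -1.699 2.951 2.581
vertex -2.104 3.369 2.943
vertex -2.014 2.16 3.79
endloop
endfacet
facet normal -0.330 0.416 -0.848
outer loop
vertex -2.104 3.369 2.943
vertex -2.426 2.68 2.73
vertex -2.751 3.268 3.145
endloop
endfacet
facet normal 0.161 0.574 0.803
outer loop
vertex -2.104 3.369 2.943
vertex -2.751 3.268 3.145
vertex -2.014 2.16 3.79
endloop
endfacet
facet normal -0.329 0.416 -0.848
outer loop
vertex -2.751 3.268 3.145
vertex -2.426 2.68 2.73
vertex -3.153 2.724 3.034
endloop
endfacet
facet normal -0.481 0.180 0.858
outer loop
vertex -2.751 3.268 3.145
vertex -3.153 2.724 3.034
vertex -2.014 2.16 3.79
endloop
endfacet
facet normal -0.329 0.415 -0.848
outer loop
vertex -3.153 2.724 3.034
vertex -2.426 2.68 2.73
vertex -3.008 2.147 2.695
endloop
endfacet
facet normal -0.637 -0.503 0.584
outer loop
vertex -3.153 2.724 3.034
vertex -3.008 2.147 2.695
vertex -2.014 2.16 3.79
endloop
endfacet
facet normal -0.329 0.415 -0.848
outer loop
vertex -3.008 2.147 2.695
vertex -2.426 2.68 2.73
vertex -2.424 1.971 2.382
endloop
endfacet
facet normal -0.191 -0.964 0.185
outer loop
vertex -3.008 2.147 2.695
vertex -2.424 1.971 2.382
vertex -2.014 2.16 3.79
endloop
endfacet
facet normal -0.329 0.415 -0.848
outer loop
vertex -2.424 1.971 2.382
vertex -2.426 2.68 2.73
vertex -1.841 2.329 2.331
endloop
endfacet
facet normal 0.521 -0.853 -0.037
outer loop
vertex -2.424 1.971 2.382
vertex -1.841 2.329 2.331
vertex -2.014 2.16 3.79
endloop
endfacet
facet normal -0.329 0.416 -0.848
outer loop
vertex -1.841 2.329 2.331
vertex -2.426 2.68 2.73
vertex -1.699 2.951 2.581
endloop
endfacet
facet normal 0.963 -0.254 0.085
outer loop
vertex -1.841 2.329 2.331
vertex -1.699 2.951 2.581
vertex -2.014 2.16 3.79
endloop
endfacet
facet normal -0.283 -0.001 0.959
outer loop
vertex 0.377 -0.519 2.433
vertex -0.312 -0.867 2.229
vertex 0.322 -1.316 2.416
endloop
endfacet
facet normal 0.427 -0.049 0.903
outer loop
vertex 0.377 -0.519 2.433
vertex 0.322 -1.316 2.416
vertex 0.974 -0.954 2.127
endloop
endfacet
facet normal 0.658 0.522 0.542
outer loop
vertex 0.377 -0.519 2.433
vertex 0.974 -0.954 2.127
vertex 0.742 -0.282 1.762
endloop
endfacet
facet normal 0.092 0.922 0.376
outer loop
vertex 0.377 -0.519 2.433
vertex 0.742 -0.282 1.762
vertex -0.053 -0.228 1.825
endloop
endfacet
facet normal -0.490 0.599 0.633
outer loop
vertex 0.377 -0.519 2.433
vertex -0.053 -0.228 1.825
vertex -0.312 -0.867 2.229
endloop
endfacet
facet normal 0.579 -0.629 0.518
outer loop
vertex 0.974 -0.954 2.127
vertex 0.322 -1.316 2.416
vertex 0.653 -1.572 1.735
endloop
endfacet
facet normal -0.570 -0.552 0.609
outer loop
vertex 0.322 -1.316 2.416
vertex -0.312 -0.867 2.229
vertex -0.142 -1.518 1.798
endloop
endfacet
facet normal -0.905 0.418 0.081
outer loop
vertex -0.312 -0.867 2.229
vertex -0.053 -0.228 1.825
vertex -0.374 -0.846 1.433
endloop
endfacet
facet normal 0.037 0.941 -0.336
outer loop
vertex -0.053 -0.228 1.825
vertex 0.742 -0.282 1.762
vertex 0.278 -0.484 1.144
endloop
endfacet
facet normal 0.954 0.293 -0.067
outer loop
vertex 0.742 -0.282 1.762
vertex 0.974 -0.954 2.127
vertex 0.912 -0.933 1.331
endloop
endfacet
facet normal -0.092 -0.922 -0.376
outer loop
vertex 0.223 -1.281 1.127
vertex 0.653 -1.572 1.735
vertex -0.142 -1.518 1.798
endloop
endfacet
facet normal -0.658 -0.522 -0.542
outer loop
vertex 0.223 -1.281 1.127
vertex -0.142 -1.518 1.798
vertex -0.374 -0.846 1.433
endloop
endfacet
facet normal -0.427 0.049 -0.903
outer loop
vertex 0.223 -1.281 1.127
vertex -0.374 -0.846 1.433
vertex 0.278 -0.484 1.144
endloop
endfacet
facet normal 0.283 0.001 -0.959
outer loop
vertex 0.223 -1.281 1.127
vertex 0.278 -0.484 1.144
vertex 0.912 -0.933 1.331
endloop
endfacet
facet normal 0.490 -0.599 -0.633
outer loop
vertex 0.223 -1.281 1.127
vertex 0.912 -0.933 1.331
vertex 0.653 -1.572 1.735
endloop
endfacet
facet normal -0.037 -0.941 0.336
outer loop
vertex -0.142 -1.518 1.798
vertex 0.653 -1.572 1.735
vertex 0.322 -1.316 2.416
endloop
endfacet
facet normal -0.954 -0.293 0.067
outer loop
vertex -0.374 -0.846 1.433
vertex -0.142 -1.518 1.798
vertex -0.312 -0.867 2.229
endloop
endfacet
facet normal -0.579 0.629 -0.518
outer loop
vertex 0.278 -0.484 1.144
vertex -0.374 -0.846 1.433
vertex -0.053 -0.228 1.825
endloop
endfacet
facet normal 0.570 0.552 -0.609
outer loop
vertex 0.912 -0.933 1.331
vertex 0.278 -0.484 1.144
vertex 0.742 -0.282 1.762
endloop
endfacet
facet normal 0.905 -0.418 -0.081
outer loop
vertex 0.653 -1.572 1.735
vertex 0.912 -0.933 1.331
vertex 0.974 -0.954 2.127
endloop
endfacet

endsolid


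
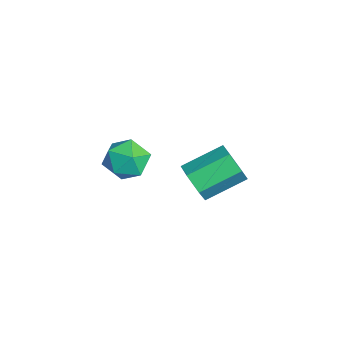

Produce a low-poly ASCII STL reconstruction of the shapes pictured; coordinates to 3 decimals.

solid 
facet normal 0.139 -0.901 -0.410
outer loop
vertex 0.016 1.033 -0.867
vertex -0.493 0.709 -0.327
vertex -0.775 0.987 -1.033
endloop
endfacet
facet normal 0.161 0.430 -0.888
outer loop
vertex 0.016 1.033 -0.867
vertex -0.775 0.987 -1.033
vertex -0.219 2.556 -0.173
endloop
endfacet
facet normal 0.161 0.430 -0.888
outer loop
vertex -0.219 2.556 -0.173
vertex -0.775 0.987 -1.033
vertex -1.01 2.51 -0.339
endloop
endfacet
facet normal -0.139 0.901 0.412
outer loop
vertex -0.219 2.556 -0.173
vertex -1.01 2.51 -0.339
vertex -0.727 2.231 0.367
endloop
endfacet
facet normal 0.140 -0.901 -0.411
outer loop
vertex -0.775 0.987 -1.033
vertex -0.493 0.709 -0.327
vertex -1.284 0.662 -0.493
endloop
endfacet
facet normal -0.765 0.165 -0.622
outer loop
vertex -0.775 0.987 -1.033
vertex -1.284 0.662 -0.493
vertex -1.01 2.51 -0.339
endloop
endfacet
facet normal -0.765 0.165 -0.622
outer loop
vertex -1.01 2.51 -0.339
vertex -1.284 0.662 -0.493
vertex -1.519 2.185 0.201
endloop
endfacet
facet normal -0.139 0.901 0.412
outer loop
vertex -1.01 2.51 -0.339
vertex -1.519 2.185 0.201
vertex -0.727 2.231 0.367
endloop
endfacet
facet normal 0.140 -0.901 -0.411
outer loop
vertex -1.284 0.662 -0.493
vertex -0.493 0.709 -0.327
vertex -1.001 0.384 0.213
endloop
endfacet
facet normal -0.927 -0.265 0.267
outer loop
vertex -1.284 0.662 -0.493
vertex -1.001 0.384 0.213
vertex -1.519 2.185 0.201
endloop
endfacet
facet normal -0.927 -0.265 0.267
outer loop
vertex -1.519 2.185 0.201
vertex -1.001 0.384 0.213
vertex -1.236 1.907 0.907
endloop
endfacet
facet normal -0.138 0.901 0.410
outer loop
vertex -1.519 2.185 0.201
vertex -1.236 1.907 0.907
vertex -0.727 2.231 0.367
endloop
endfacet
facet normal 0.139 -0.901 -0.412
outer loop
vertex -1.001 0.384 0.213
vertex -0.493 0.709 -0.327
vertex -0.21 0.43 0.379
endloop
endfacet
facet normal -0.161 -0.430 0.888
outer loop
vertex -1.001 0.384 0.213
vertex -0.21 0.43 0.379
vertex -1.236 1.907 0.907
endloop
endfacet
facet normal -0.161 -0.430 0.888
outer loop
vertex -1.236 1.907 0.907
vertex -0.21 0.43 0.379
vertex -0.445 1.953 1.073
endloop
endfacet
facet normal -0.139 0.901 0.410
outer loop
vertex -1.236 1.907 0.907
vertex -0.445 1.953 1.073
vertex -0.727 2.231 0.367
endloop
endfacet
facet normal 0.139 -0.901 -0.412
outer loop
vertex -0.21 0.43 0.379
vertex -0.493 0.709 -0.327
vertex 0.299 0.755 -0.161
endloop
endfacet
facet normal 0.765 -0.165 0.622
outer loop
vertex -0.21 0.43 0.379
vertex 0.299 0.755 -0.161
vertex -0.445 1.953 1.073
endloop
endfacet
facet normal 0.765 -0.165 0.622
outer loop
vertex -0.445 1.953 1.073
vertex 0.299 0.755 -0.161
vertex 0.064 2.278 0.533
endloop
endfacet
facet normal -0.140 0.901 0.411
outer loop
vertex -0.445 1.953 1.073
vertex 0.064 2.278 0.533
vertex -0.727 2.231 0.367
endloop
endfacet
facet normal 0.138 -0.901 -0.410
outer loop
vertex 0.299 0.755 -0.161
vertex -0.493 0.709 -0.327
vertex 0.016 1.033 -0.867
endloop
endfacet
facet normal 0.927 0.265 -0.267
outer loop
vertex 0.299 0.755 -0.161
vertex 0.016 1.033 -0.867
vertex 0.064 2.278 0.533
endloop
endfacet
facet normal 0.927 0.265 -0.267
outer loop
vertex 0.064 2.278 0.533
vertex 0.016 1.033 -0.867
vertex -0.219 2.556 -0.173
endloop
endfacet
facet normal -0.140 0.901 0.411
outer loop
vertex 0.064 2.278 0.533
vertex -0.219 2.556 -0.173
vertex -0.727 2.231 0.367
endloop
endfacet
facet normal -0.385 0.754 0.532
outer loop
vertex 2.436 -1.249 3.988
vertex 1.641 -1.521 3.798
vertex 2.039 -1.815 4.503
endloop
endfacet
facet normal 0.246 0.552 0.797
outer loop
vertex 2.436 -1.249 3.988
vertex 2.039 -1.815 4.503
vertex 2.875 -1.916 4.315
endloop
endfacet
facet normal 0.733 0.620 0.280
outer loop
vertex 2.436 -1.249 3.988
vertex 2.875 -1.916 4.315
vertex 2.993 -1.684 3.493
endloop
endfacet
facet normal 0.404 0.863 -0.304
outer loop
vertex 2.436 -1.249 3.988
vertex 2.993 -1.684 3.493
vertex 2.23 -1.44 3.173
endloop
endfacet
facet normal -0.288 0.946 -0.149
outer loop
vertex 2.436 -1.249 3.988
vertex 2.23 -1.44 3.173
vertex 1.641 -1.521 3.798
endloop
endfacet
facet normal 0.201 -0.138 0.970
outer loop
vertex 2.875 -1.916 4.315
vertex 2.039 -1.815 4.503
vertex 2.35 -2.6 4.327
endloop
endfacet
facet normal -0.819 0.188 0.541
outer loop
vertex 2.039 -1.815 4.503
vertex 1.641 -1.521 3.798
vertex 1.587 -2.356 4.007
endloop
endfacet
facet normal -0.662 0.498 -0.559
outer loop
vertex 1.641 -1.521 3.798
vertex 2.23 -1.44 3.173
vertex 1.705 -2.124 3.185
endloop
endfacet
facet normal 0.457 0.363 -0.812
outer loop
vertex 2.23 -1.44 3.173
vertex 2.993 -1.684 3.493
vertex 2.541 -2.225 2.997
endloop
endfacet
facet normal 0.991 -0.031 0.134
outer loop
vertex 2.993 -1.684 3.493
vertex 2.875 -1.916 4.315
vertex 2.939 -2.519 3.702
endloop
endfacet
facet normal -0.404 -0.863 0.304
outer loop
vertex 2.144 -2.791 3.512
vertex 2.35 -2.6 4.327
vertex 1.587 -2.356 4.007
endloop
endfacet
facet normal -0.733 -0.620 -0.280
outer loop
vertex 2.144 -2.791 3.512
vertex 1.587 -2.356 4.007
vertex 1.705 -2.124 3.185
endloop
endfacet
facet normal -0.246 -0.552 -0.797
outer loop
vertex 2.144 -2.791 3.512
vertex 1.705 -2.124 3.185
vertex 2.541 -2.225 2.997
endloop
endfacet
facet normal 0.385 -0.754 -0.532
outer loop
vertex 2.144 -2.791 3.512
vertex 2.541 -2.225 2.997
vertex 2.939 -2.519 3.702
endloop
endfacet
facet normal 0.288 -0.946 0.149
outer loop
vertex 2.144 -2.791 3.512
vertex 2.939 -2.519 3.702
vertex 2.35 -2.6 4.327
endloop
endfacet
facet normal -0.457 -0.363 0.812
outer loop
vertex 1.587 -2.356 4.007
vertex 2.35 -2.6 4.327
vertex 2.039 -1.815 4.503
endloop
endfacet
facet normal -0.991 0.031 -0.134
outer loop
vertex 1.705 -2.124 3.185
vertex 1.587 -2.356 4.007
vertex 1.641 -1.521 3.798
endloop
endfacet
facet normal -0.201 0.138 -0.970
outer loop
vertex 2.541 -2.225 2.997
vertex 1.705 -2.124 3.185
vertex 2.23 -1.44 3.173
endloop
endfacet
facet normal 0.819 -0.188 -0.541
outer loop
vertex 2.939 -2.519 3.702
vertex 2.541 -2.225 2.997
vertex 2.993 -1.684 3.493
endloop
endfacet
facet normal 0.662 -0.498 0.559
outer loop
vertex 2.35 -2.6 4.327
vertex 2.939 -2.519 3.702
vertex 2.875 -1.916 4.315
endloop
endfacet

endsolid


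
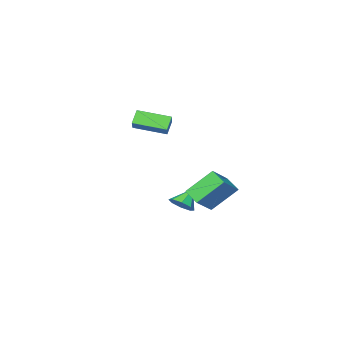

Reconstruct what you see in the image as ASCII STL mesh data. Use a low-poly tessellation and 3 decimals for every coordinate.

solid 
facet normal 0.707 0.105 -0.699
outer loop
vertex -2.099 -2.481 -3.365
vertex -2.502 -3.018 -3.853
vertex -2.519 -2.195 -3.747
endloop
endfacet
facet normal -0.123 0.725 0.678
outer loop
vertex -2.099 -2.481 -3.365
vertex -2.519 -2.195 -3.747
vertex -3.478 -3.162 -2.887
endloop
endfacet
facet normal 0.706 0.105 -0.700
outer loop
vertex -2.519 -2.195 -3.747
vertex -2.502 -3.018 -3.853
vertex -2.929 -2.391 -4.19
endloop
endfacet
facet normal -0.596 0.776 0.208
outer loop
vertex -2.519 -2.195 -3.747
vertex -2.929 -2.391 -4.19
vertex -3.478 -3.162 -2.887
endloop
endfacet
facet normal 0.706 0.105 -0.700
outer loop
vertex -2.929 -2.391 -4.19
vertex -2.502 -3.018 -3.853
vertex -3.089 -2.955 -4.436
endloop
endfacet
facet normal -0.921 0.342 -0.186
outer loop
vertex -2.929 -2.391 -4.19
vertex -3.089 -2.955 -4.436
vertex -3.478 -3.162 -2.887
endloop
endfacet
facet normal 0.706 0.105 -0.700
outer loop
vertex -3.089 -2.955 -4.436
vertex -2.502 -3.018 -3.853
vertex -2.905 -3.555 -4.34
endloop
endfacet
facet normal -0.907 -0.322 -0.271
outer loop
vertex -3.089 -2.955 -4.436
vertex -2.905 -3.555 -4.34
vertex -3.478 -3.162 -2.887
endloop
endfacet
facet normal 0.707 0.104 -0.700
outer loop
vertex -2.905 -3.555 -4.34
vertex -2.502 -3.018 -3.853
vertex -2.486 -3.841 -3.959
endloop
endfacet
facet normal -0.564 -0.826 0.001
outer loop
vertex -2.905 -3.555 -4.34
vertex -2.486 -3.841 -3.959
vertex -3.478 -3.162 -2.887
endloop
endfacet
facet normal 0.707 0.104 -0.699
outer loop
vertex -2.486 -3.841 -3.959
vertex -2.502 -3.018 -3.853
vertex -2.076 -3.645 -3.515
endloop
endfacet
facet normal -0.091 -0.877 0.471
outer loop
vertex -2.486 -3.841 -3.959
vertex -2.076 -3.645 -3.515
vertex -3.478 -3.162 -2.887
endloop
endfacet
facet normal 0.707 0.103 -0.700
outer loop
vertex -2.076 -3.645 -3.515
vertex -2.502 -3.018 -3.853
vertex -1.915 -3.081 -3.269
endloop
endfacet
facet normal 0.234 -0.444 0.865
outer loop
vertex -2.076 -3.645 -3.515
vertex -1.915 -3.081 -3.269
vertex -3.478 -3.162 -2.887
endloop
endfacet
facet normal 0.707 0.105 -0.699
outer loop
vertex -1.915 -3.081 -3.269
vertex -2.502 -3.018 -3.853
vertex -2.099 -2.481 -3.365
endloop
endfacet
facet normal 0.221 0.220 0.950
outer loop
vertex -1.915 -3.081 -3.269
vertex -2.099 -2.481 -3.365
vertex -3.478 -3.162 -2.887
endloop
endfacet
facet normal -0.623 0.361 0.694
outer loop
vertex -3.424 -0.146 -1.07
vertex -2.103 0.171 -0.048
vertex -3.32 0.942 -1.542
endloop
endfacet
facet normal -0.777 -0.187 -0.601
outer loop
vertex -2.017 0.189 -2.992
vertex -3.424 -0.146 -1.07
vertex -3.32 0.942 -1.542
endloop
endfacet
facet normal -0.623 0.361 0.694
outer loop
vertex -3.32 0.942 -1.542
vertex -2.103 0.171 -0.048
vertex -1.999 1.259 -0.52
endloop
endfacet
facet normal 0.087 0.914 -0.396
outer loop
vertex -1.999 1.259 -0.52
vertex -2.017 0.189 -2.992
vertex -3.32 0.942 -1.542
endloop
endfacet
facet normal -0.087 -0.914 0.396
outer loop
vertex -3.424 -0.146 -1.07
vertex -0.8 -0.582 -1.498
vertex -2.103 0.171 -0.048
endloop
endfacet
facet normal -0.777 -0.187 -0.601
outer loop
vertex -2.121 -0.899 -2.52
vertex -3.424 -0.146 -1.07
vertex -2.017 0.189 -2.992
endloop
endfacet
facet normal -0.087 -0.914 0.396
outer loop
vertex -2.121 -0.899 -2.52
vertex -0.8 -0.582 -1.498
vertex -3.424 -0.146 -1.07
endloop
endfacet
facet normal 0.777 0.187 0.601
outer loop
vertex -2.103 0.171 -0.048
vertex -0.8 -0.582 -1.498
vertex -1.999 1.259 -0.52
endloop
endfacet
facet normal 0.087 0.914 -0.396
outer loop
vertex -0.696 0.506 -1.97
vertex -2.017 0.189 -2.992
vertex -1.999 1.259 -0.52
endloop
endfacet
facet normal 0.777 0.187 0.601
outer loop
vertex -1.999 1.259 -0.52
vertex -0.8 -0.582 -1.498
vertex -0.696 0.506 -1.97
endloop
endfacet
facet normal 0.623 -0.361 -0.694
outer loop
vertex -0.696 0.506 -1.97
vertex -2.121 -0.899 -2.52
vertex -2.017 0.189 -2.992
endloop
endfacet
facet normal 0.623 -0.361 -0.694
outer loop
vertex -0.8 -0.582 -1.498
vertex -2.121 -0.899 -2.52
vertex -0.696 0.506 -1.97
endloop
endfacet
facet normal -0.639 0.746 -0.187
outer loop
vertex -0.238 -1.045 3.777
vertex 0.217 -0.504 4.382
vertex 0.344 -0.728 3.056
endloop
endfacet
facet normal -0.489 -0.581 -0.650
outer loop
vertex 1.583 -2.176 3.418
vertex -0.238 -1.045 3.777
vertex 0.344 -0.728 3.056
endloop
endfacet
facet normal -0.639 0.746 -0.187
outer loop
vertex 0.344 -0.728 3.056
vertex 0.217 -0.504 4.382
vertex 0.799 -0.187 3.66
endloop
endfacet
facet normal 0.593 0.324 -0.737
outer loop
vertex 0.799 -0.187 3.66
vertex 1.583 -2.176 3.418
vertex 0.344 -0.728 3.056
endloop
endfacet
facet normal -0.594 -0.324 0.736
outer loop
vertex -0.238 -1.045 3.777
vertex 1.456 -1.952 4.744
vertex 0.217 -0.504 4.382
endloop
endfacet
facet normal -0.489 -0.582 -0.650
outer loop
vertex 1.001 -2.493 4.14
vertex -0.238 -1.045 3.777
vertex 1.583 -2.176 3.418
endloop
endfacet
facet normal -0.594 -0.323 0.737
outer loop
vertex 1.001 -2.493 4.14
vertex 1.456 -1.952 4.744
vertex -0.238 -1.045 3.777
endloop
endfacet
facet normal 0.490 0.581 0.650
outer loop
vertex 0.217 -0.504 4.382
vertex 1.456 -1.952 4.744
vertex 0.799 -0.187 3.66
endloop
endfacet
facet normal 0.594 0.324 -0.736
outer loop
vertex 2.038 -1.635 4.023
vertex 1.583 -2.176 3.418
vertex 0.799 -0.187 3.66
endloop
endfacet
facet normal 0.489 0.581 0.650
outer loop
vertex 0.799 -0.187 3.66
vertex 1.456 -1.952 4.744
vertex 2.038 -1.635 4.023
endloop
endfacet
facet normal 0.639 -0.746 0.187
outer loop
vertex 2.038 -1.635 4.023
vertex 1.001 -2.493 4.14
vertex 1.583 -2.176 3.418
endloop
endfacet
facet normal 0.639 -0.746 0.187
outer loop
vertex 1.456 -1.952 4.744
vertex 1.001 -2.493 4.14
vertex 2.038 -1.635 4.023
endloop
endfacet

endsolid
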